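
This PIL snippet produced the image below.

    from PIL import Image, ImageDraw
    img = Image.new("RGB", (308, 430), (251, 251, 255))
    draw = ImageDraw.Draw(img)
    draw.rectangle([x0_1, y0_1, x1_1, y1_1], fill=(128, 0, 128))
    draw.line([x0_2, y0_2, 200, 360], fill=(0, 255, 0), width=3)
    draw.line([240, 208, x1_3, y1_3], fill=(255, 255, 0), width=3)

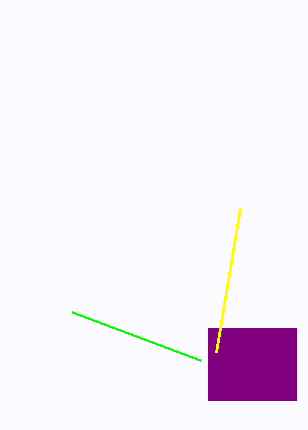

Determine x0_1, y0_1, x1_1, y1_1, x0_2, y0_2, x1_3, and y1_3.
x0_1 = 208, y0_1 = 328, x1_1 = 296, y1_1 = 400, x0_2 = 72, y0_2 = 312, x1_3 = 216, y1_3 = 352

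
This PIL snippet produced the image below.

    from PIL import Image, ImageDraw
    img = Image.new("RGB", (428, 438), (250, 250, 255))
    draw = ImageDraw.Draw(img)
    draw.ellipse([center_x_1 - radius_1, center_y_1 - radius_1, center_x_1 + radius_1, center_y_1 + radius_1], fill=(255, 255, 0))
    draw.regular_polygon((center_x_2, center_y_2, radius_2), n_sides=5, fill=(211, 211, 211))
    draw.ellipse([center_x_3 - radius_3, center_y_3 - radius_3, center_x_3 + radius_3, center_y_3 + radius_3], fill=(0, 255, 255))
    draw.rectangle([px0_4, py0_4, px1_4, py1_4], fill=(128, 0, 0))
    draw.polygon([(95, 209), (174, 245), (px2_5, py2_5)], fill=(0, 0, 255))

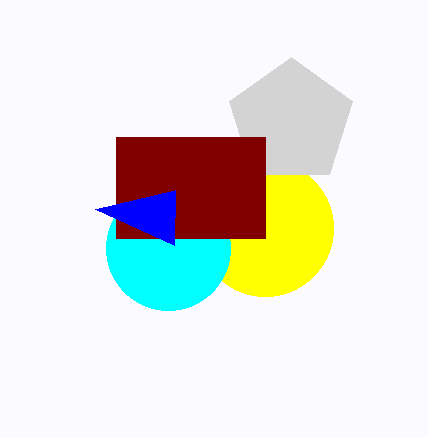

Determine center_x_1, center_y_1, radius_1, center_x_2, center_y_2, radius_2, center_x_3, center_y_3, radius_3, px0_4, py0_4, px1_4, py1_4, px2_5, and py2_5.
center_x_1 = 265
center_y_1 = 228
radius_1 = 68
center_x_2 = 291
center_y_2 = 122
radius_2 = 65
center_x_3 = 168
center_y_3 = 248
radius_3 = 62
px0_4 = 116
py0_4 = 137
px1_4 = 265
py1_4 = 238
px2_5 = 175
py2_5 = 190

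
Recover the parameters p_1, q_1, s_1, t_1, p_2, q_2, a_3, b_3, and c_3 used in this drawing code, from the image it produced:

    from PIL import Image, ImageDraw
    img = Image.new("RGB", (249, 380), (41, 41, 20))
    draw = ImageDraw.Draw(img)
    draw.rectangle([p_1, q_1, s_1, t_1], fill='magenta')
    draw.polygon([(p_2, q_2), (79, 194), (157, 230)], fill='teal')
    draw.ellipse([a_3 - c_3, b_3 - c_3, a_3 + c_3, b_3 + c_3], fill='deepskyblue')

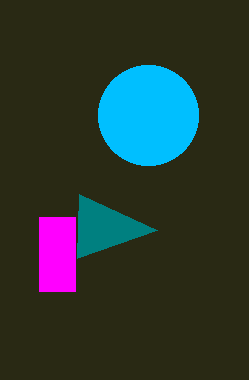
p_1 = 39, q_1 = 217, s_1 = 75, t_1 = 291, p_2 = 77, q_2 = 258, a_3 = 148, b_3 = 115, c_3 = 50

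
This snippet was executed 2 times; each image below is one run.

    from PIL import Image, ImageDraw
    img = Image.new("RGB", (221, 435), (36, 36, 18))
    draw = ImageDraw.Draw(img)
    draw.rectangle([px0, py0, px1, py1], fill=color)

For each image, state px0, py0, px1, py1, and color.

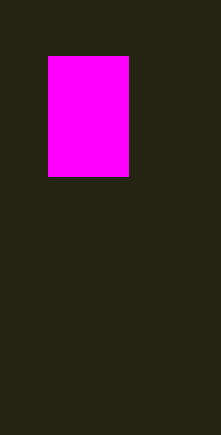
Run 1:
px0 = 48
py0 = 56
px1 = 128
py1 = 176
color = 'magenta'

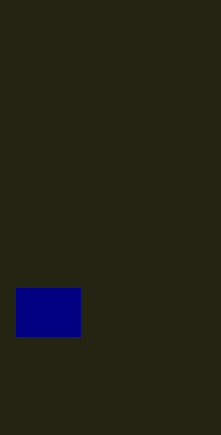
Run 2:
px0 = 16, py0 = 288, px1 = 80, py1 = 336, color = 'navy'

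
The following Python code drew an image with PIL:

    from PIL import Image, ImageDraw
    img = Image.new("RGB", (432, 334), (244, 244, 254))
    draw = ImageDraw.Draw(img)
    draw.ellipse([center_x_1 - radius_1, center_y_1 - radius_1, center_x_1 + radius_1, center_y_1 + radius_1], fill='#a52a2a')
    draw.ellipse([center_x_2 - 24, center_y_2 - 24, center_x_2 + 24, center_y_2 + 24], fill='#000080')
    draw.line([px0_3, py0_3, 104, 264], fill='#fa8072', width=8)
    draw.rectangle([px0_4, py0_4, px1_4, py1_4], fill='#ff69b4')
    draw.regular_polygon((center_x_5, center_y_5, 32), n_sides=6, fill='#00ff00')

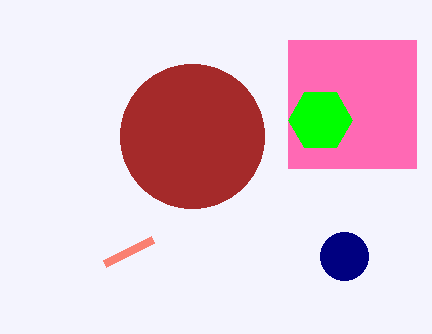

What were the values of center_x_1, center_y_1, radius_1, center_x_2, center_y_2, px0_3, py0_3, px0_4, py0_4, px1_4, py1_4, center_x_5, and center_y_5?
center_x_1 = 192
center_y_1 = 136
radius_1 = 72
center_x_2 = 344
center_y_2 = 256
px0_3 = 152
py0_3 = 240
px0_4 = 288
py0_4 = 40
px1_4 = 416
py1_4 = 168
center_x_5 = 320
center_y_5 = 120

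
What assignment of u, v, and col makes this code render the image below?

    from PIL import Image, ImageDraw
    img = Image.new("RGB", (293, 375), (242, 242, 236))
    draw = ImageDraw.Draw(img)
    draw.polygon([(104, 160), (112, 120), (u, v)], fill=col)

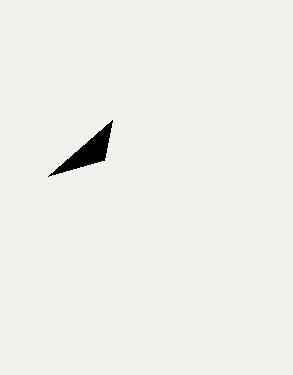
u = 48, v = 176, col = 'black'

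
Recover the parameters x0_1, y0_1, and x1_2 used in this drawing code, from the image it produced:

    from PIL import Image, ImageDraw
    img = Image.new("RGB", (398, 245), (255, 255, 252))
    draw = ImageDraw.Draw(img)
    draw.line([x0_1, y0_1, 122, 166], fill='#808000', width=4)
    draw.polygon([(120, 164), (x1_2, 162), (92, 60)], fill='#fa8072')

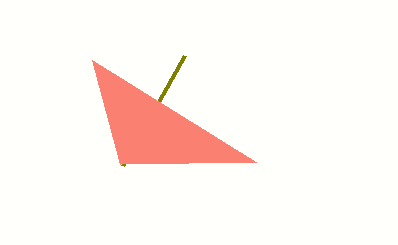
x0_1 = 184
y0_1 = 56
x1_2 = 256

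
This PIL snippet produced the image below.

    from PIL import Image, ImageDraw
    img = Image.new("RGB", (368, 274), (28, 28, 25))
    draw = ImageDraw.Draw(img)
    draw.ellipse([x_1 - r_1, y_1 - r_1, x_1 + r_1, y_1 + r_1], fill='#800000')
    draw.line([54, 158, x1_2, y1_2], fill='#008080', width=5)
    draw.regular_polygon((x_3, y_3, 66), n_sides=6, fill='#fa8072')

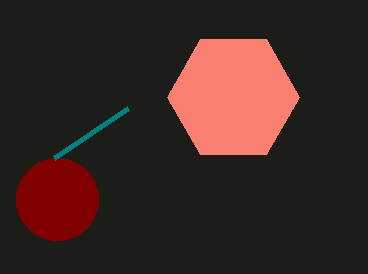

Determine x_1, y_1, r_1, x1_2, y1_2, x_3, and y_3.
x_1 = 57
y_1 = 199
r_1 = 41
x1_2 = 128
y1_2 = 108
x_3 = 233
y_3 = 97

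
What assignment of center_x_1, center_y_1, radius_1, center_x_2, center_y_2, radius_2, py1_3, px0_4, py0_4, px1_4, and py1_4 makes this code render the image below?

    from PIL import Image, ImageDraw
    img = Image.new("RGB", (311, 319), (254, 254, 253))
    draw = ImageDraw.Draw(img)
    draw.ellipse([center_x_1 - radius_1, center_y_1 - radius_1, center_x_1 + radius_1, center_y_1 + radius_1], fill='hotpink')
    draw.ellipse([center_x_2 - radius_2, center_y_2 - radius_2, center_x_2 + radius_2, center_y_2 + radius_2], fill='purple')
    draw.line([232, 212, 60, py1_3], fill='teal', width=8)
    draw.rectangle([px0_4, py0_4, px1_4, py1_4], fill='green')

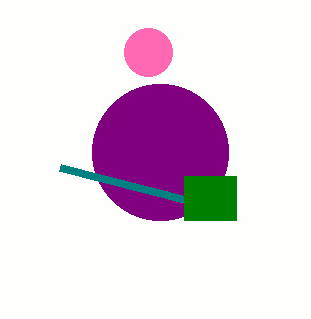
center_x_1 = 148
center_y_1 = 52
radius_1 = 24
center_x_2 = 160
center_y_2 = 152
radius_2 = 68
py1_3 = 168
px0_4 = 184
py0_4 = 176
px1_4 = 236
py1_4 = 220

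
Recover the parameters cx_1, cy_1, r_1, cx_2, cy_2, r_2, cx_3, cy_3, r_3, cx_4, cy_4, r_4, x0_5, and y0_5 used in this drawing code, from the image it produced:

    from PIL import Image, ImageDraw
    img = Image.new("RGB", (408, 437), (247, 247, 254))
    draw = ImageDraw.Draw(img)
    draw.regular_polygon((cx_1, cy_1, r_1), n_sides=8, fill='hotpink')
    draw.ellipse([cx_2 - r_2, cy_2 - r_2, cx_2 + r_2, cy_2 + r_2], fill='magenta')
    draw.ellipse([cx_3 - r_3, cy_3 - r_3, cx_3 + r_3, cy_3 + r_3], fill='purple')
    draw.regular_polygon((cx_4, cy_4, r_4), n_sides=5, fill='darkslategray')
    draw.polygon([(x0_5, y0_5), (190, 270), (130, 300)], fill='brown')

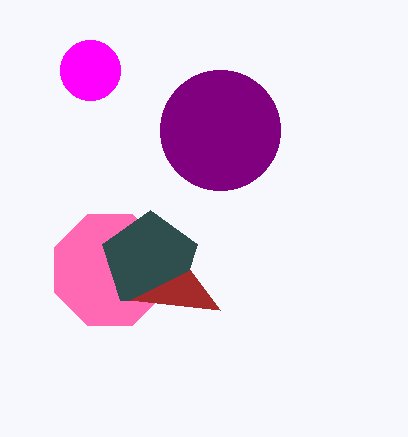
cx_1 = 110
cy_1 = 270
r_1 = 60
cx_2 = 90
cy_2 = 70
r_2 = 30
cx_3 = 220
cy_3 = 130
r_3 = 60
cx_4 = 150
cy_4 = 260
r_4 = 50
x0_5 = 220
y0_5 = 310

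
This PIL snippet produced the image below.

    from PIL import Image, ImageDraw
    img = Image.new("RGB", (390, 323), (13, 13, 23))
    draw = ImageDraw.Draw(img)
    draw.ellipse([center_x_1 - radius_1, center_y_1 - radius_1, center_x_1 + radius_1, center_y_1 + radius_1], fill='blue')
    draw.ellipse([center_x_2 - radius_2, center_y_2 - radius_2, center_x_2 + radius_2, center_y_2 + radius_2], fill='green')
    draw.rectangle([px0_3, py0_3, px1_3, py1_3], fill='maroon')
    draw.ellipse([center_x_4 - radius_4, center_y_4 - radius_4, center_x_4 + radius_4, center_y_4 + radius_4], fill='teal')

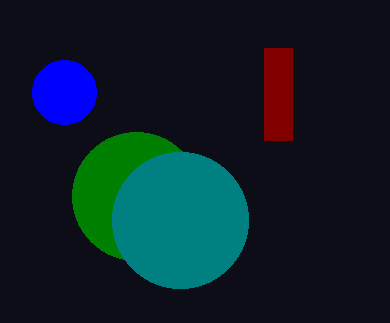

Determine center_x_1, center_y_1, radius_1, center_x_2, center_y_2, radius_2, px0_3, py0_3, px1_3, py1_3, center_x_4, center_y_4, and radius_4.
center_x_1 = 64; center_y_1 = 92; radius_1 = 32; center_x_2 = 136; center_y_2 = 196; radius_2 = 64; px0_3 = 264; py0_3 = 48; px1_3 = 292; py1_3 = 140; center_x_4 = 180; center_y_4 = 220; radius_4 = 68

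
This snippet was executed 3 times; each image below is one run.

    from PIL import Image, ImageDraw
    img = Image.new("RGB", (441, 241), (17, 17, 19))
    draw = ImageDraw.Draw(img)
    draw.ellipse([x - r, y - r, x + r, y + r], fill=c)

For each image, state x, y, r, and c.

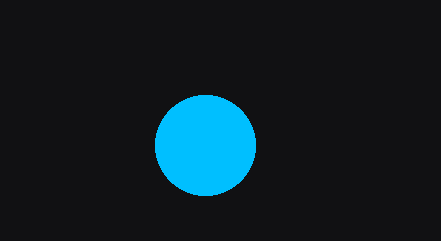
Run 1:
x = 205; y = 145; r = 50; c = 'deepskyblue'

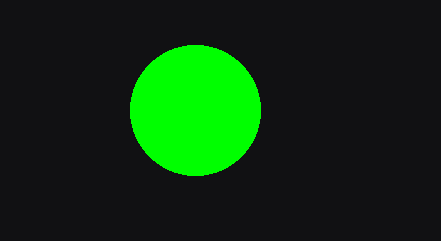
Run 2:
x = 195, y = 110, r = 65, c = 'lime'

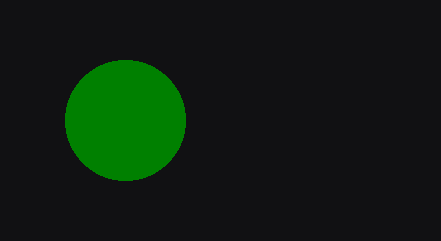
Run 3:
x = 125
y = 120
r = 60
c = 'green'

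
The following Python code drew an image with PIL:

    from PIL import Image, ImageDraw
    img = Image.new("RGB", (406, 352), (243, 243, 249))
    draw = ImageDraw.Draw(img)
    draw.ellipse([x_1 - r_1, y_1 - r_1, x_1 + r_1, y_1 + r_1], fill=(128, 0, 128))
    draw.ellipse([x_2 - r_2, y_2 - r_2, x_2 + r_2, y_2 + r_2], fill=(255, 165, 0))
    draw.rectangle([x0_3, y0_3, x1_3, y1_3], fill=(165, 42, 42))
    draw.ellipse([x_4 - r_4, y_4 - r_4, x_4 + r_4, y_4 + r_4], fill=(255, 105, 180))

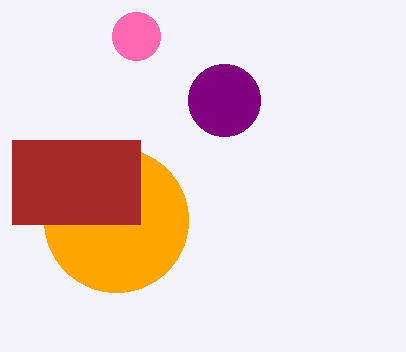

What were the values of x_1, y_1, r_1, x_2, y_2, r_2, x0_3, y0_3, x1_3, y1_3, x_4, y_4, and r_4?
x_1 = 224, y_1 = 100, r_1 = 36, x_2 = 116, y_2 = 220, r_2 = 72, x0_3 = 12, y0_3 = 140, x1_3 = 140, y1_3 = 224, x_4 = 136, y_4 = 36, r_4 = 24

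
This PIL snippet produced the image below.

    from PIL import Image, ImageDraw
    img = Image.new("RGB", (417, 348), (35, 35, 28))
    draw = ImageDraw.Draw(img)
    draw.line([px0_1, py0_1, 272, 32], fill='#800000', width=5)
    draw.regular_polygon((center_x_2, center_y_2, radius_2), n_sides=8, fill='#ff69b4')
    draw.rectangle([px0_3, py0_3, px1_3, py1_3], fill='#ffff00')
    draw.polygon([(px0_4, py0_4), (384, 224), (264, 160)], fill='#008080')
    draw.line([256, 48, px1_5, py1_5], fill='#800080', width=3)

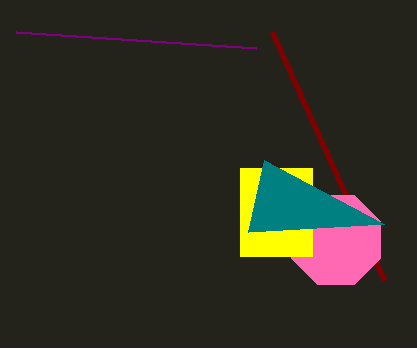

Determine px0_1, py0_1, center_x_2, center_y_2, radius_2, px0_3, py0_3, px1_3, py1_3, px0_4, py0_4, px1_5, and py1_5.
px0_1 = 384, py0_1 = 280, center_x_2 = 336, center_y_2 = 240, radius_2 = 48, px0_3 = 240, py0_3 = 168, px1_3 = 312, py1_3 = 256, px0_4 = 248, py0_4 = 232, px1_5 = 16, py1_5 = 32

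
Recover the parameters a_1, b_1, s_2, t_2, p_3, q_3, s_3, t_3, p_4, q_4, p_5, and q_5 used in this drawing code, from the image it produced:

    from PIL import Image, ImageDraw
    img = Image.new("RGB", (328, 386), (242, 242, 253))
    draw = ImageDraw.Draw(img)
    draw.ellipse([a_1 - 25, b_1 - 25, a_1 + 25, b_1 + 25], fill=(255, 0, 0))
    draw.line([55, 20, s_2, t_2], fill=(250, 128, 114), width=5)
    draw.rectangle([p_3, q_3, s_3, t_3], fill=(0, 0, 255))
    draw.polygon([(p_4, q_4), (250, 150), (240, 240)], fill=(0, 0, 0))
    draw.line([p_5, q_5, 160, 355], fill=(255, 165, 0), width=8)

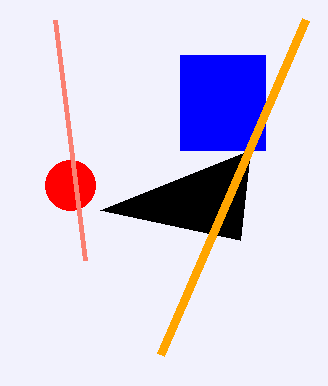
a_1 = 70; b_1 = 185; s_2 = 85; t_2 = 260; p_3 = 180; q_3 = 55; s_3 = 265; t_3 = 150; p_4 = 100; q_4 = 210; p_5 = 305; q_5 = 20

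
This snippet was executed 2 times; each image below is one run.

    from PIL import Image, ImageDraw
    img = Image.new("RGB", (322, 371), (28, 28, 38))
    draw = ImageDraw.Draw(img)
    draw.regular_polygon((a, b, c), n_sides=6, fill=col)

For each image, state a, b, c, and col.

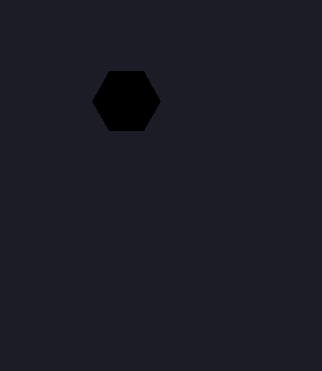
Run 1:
a = 126, b = 101, c = 34, col = 'black'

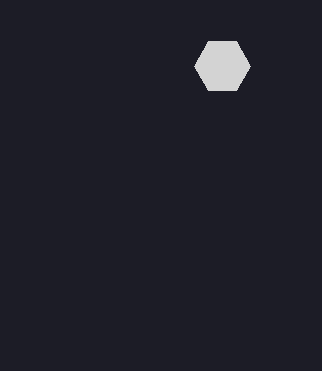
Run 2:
a = 222, b = 66, c = 28, col = 'lightgray'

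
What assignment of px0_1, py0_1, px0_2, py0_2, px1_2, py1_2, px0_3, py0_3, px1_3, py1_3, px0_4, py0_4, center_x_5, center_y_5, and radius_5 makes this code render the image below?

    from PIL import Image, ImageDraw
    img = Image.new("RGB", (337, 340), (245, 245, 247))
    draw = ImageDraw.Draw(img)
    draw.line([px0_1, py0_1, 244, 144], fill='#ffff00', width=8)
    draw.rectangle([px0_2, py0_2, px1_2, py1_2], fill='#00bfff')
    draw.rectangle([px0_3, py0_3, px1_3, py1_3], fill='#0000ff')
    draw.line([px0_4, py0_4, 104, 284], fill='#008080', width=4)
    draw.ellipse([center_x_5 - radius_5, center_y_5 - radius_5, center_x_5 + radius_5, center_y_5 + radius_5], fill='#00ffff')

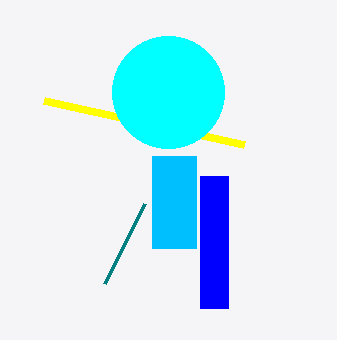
px0_1 = 44, py0_1 = 100, px0_2 = 152, py0_2 = 156, px1_2 = 196, py1_2 = 248, px0_3 = 200, py0_3 = 176, px1_3 = 228, py1_3 = 308, px0_4 = 144, py0_4 = 204, center_x_5 = 168, center_y_5 = 92, radius_5 = 56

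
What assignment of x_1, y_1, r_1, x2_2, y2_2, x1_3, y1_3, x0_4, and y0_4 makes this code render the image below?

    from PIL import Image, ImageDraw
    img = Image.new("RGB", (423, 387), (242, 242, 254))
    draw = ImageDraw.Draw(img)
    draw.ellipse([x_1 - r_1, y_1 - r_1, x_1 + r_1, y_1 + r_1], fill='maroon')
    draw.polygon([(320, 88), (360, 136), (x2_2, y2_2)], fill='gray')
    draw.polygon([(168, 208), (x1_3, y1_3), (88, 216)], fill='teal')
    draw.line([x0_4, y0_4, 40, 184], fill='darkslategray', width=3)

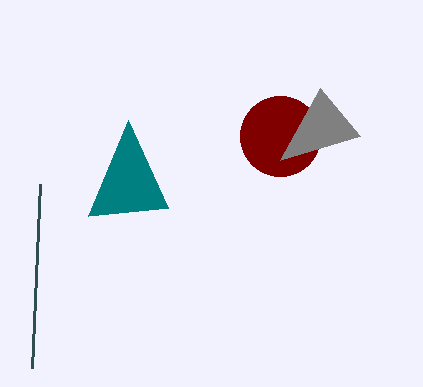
x_1 = 280; y_1 = 136; r_1 = 40; x2_2 = 280; y2_2 = 160; x1_3 = 128; y1_3 = 120; x0_4 = 32; y0_4 = 368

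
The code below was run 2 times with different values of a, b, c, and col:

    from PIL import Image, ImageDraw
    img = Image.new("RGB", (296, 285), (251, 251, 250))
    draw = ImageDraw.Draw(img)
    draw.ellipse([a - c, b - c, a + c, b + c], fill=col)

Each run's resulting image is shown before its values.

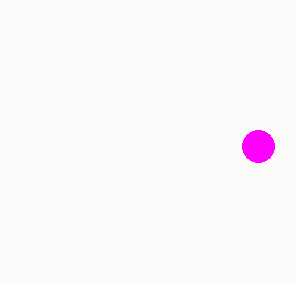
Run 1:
a = 258
b = 146
c = 16
col = 'magenta'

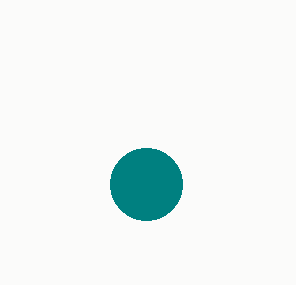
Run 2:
a = 146
b = 184
c = 36
col = 'teal'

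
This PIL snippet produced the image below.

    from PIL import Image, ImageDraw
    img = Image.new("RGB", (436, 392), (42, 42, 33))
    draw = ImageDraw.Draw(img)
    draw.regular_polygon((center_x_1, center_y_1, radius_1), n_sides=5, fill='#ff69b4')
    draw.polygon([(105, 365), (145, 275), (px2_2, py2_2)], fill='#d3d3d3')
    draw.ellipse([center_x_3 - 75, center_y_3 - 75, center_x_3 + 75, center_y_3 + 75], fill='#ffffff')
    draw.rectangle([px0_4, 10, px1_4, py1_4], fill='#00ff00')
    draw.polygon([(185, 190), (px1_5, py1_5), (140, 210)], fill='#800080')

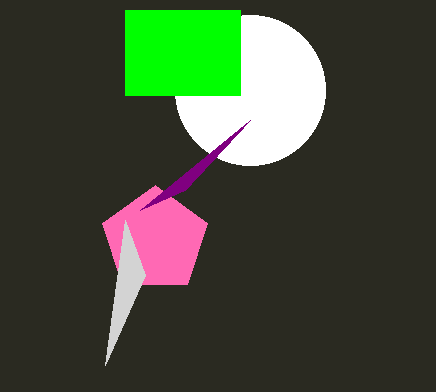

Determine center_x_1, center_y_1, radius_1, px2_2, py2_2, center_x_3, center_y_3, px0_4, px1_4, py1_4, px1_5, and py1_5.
center_x_1 = 155, center_y_1 = 240, radius_1 = 55, px2_2 = 125, py2_2 = 220, center_x_3 = 250, center_y_3 = 90, px0_4 = 125, px1_4 = 240, py1_4 = 95, px1_5 = 250, py1_5 = 120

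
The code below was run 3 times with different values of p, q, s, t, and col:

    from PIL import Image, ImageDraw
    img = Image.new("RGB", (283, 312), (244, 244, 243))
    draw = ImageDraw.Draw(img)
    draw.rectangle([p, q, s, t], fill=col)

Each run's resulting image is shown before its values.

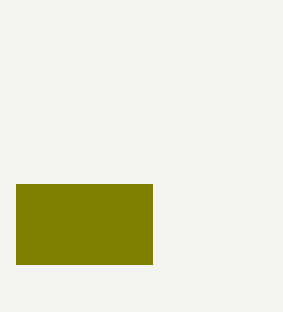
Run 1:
p = 16; q = 184; s = 152; t = 264; col = 'olive'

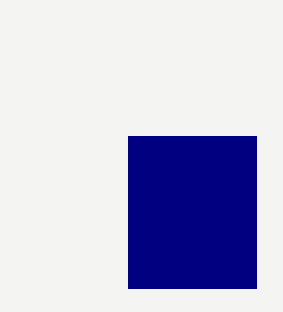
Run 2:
p = 128, q = 136, s = 256, t = 288, col = 'navy'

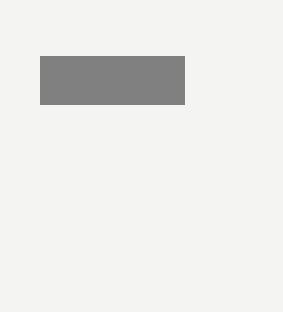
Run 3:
p = 40; q = 56; s = 184; t = 104; col = 'gray'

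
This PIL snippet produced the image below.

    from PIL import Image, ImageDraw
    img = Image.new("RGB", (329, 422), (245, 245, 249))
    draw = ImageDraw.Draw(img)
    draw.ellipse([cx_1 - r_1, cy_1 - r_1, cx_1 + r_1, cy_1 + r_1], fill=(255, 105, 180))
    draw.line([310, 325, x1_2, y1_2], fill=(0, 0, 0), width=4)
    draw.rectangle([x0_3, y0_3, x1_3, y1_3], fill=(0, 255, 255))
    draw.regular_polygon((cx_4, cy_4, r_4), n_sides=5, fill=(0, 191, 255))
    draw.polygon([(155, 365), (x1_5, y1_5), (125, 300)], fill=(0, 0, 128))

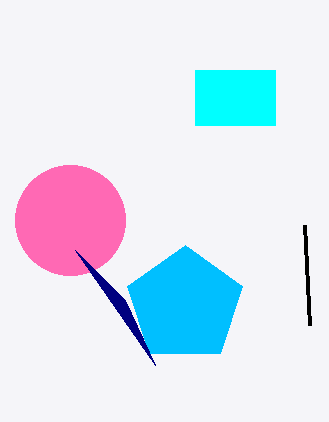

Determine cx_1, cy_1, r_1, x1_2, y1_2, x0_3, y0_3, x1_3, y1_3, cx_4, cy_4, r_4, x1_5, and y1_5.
cx_1 = 70, cy_1 = 220, r_1 = 55, x1_2 = 305, y1_2 = 225, x0_3 = 195, y0_3 = 70, x1_3 = 275, y1_3 = 125, cx_4 = 185, cy_4 = 305, r_4 = 60, x1_5 = 75, y1_5 = 250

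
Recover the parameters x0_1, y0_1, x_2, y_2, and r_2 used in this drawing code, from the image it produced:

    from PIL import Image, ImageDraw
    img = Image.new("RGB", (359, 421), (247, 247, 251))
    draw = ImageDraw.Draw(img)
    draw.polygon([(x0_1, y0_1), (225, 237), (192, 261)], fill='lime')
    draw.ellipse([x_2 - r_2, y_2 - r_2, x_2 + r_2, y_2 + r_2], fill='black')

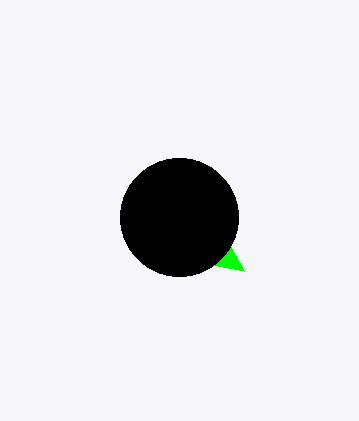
x0_1 = 244; y0_1 = 271; x_2 = 179; y_2 = 217; r_2 = 59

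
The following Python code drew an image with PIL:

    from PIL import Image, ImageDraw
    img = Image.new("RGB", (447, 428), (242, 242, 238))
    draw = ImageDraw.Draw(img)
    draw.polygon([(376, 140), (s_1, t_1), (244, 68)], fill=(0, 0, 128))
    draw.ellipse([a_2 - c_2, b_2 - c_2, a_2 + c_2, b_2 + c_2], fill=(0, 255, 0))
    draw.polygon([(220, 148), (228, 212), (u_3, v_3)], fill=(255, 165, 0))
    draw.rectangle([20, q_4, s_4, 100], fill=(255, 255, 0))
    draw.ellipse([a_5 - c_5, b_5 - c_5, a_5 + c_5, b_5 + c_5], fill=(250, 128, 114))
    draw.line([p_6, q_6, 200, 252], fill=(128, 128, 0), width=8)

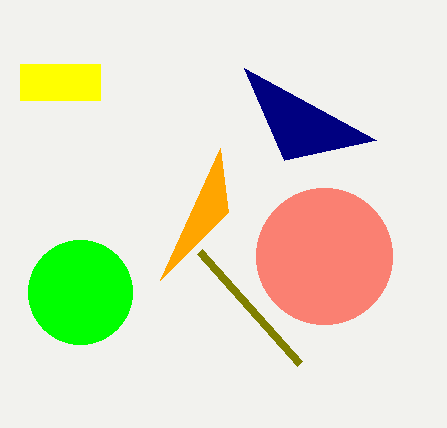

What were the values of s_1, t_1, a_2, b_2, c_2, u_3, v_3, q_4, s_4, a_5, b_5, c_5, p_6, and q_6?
s_1 = 284; t_1 = 160; a_2 = 80; b_2 = 292; c_2 = 52; u_3 = 160; v_3 = 280; q_4 = 64; s_4 = 100; a_5 = 324; b_5 = 256; c_5 = 68; p_6 = 300; q_6 = 364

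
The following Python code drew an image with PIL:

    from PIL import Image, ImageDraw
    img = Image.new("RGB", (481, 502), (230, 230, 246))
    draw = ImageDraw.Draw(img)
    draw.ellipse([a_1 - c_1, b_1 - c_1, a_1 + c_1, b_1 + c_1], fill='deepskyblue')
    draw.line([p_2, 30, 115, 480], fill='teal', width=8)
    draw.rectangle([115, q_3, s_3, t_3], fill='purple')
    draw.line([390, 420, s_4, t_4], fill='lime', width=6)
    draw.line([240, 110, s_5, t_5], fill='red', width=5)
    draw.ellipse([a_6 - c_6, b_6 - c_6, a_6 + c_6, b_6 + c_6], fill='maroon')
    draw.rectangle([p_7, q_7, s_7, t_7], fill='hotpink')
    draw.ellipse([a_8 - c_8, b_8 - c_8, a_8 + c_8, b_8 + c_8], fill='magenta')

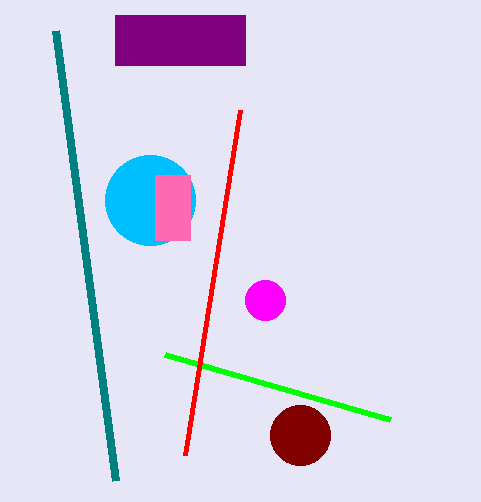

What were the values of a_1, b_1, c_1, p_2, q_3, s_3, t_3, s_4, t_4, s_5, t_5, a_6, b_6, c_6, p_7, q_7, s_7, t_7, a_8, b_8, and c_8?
a_1 = 150, b_1 = 200, c_1 = 45, p_2 = 55, q_3 = 15, s_3 = 245, t_3 = 65, s_4 = 165, t_4 = 355, s_5 = 185, t_5 = 455, a_6 = 300, b_6 = 435, c_6 = 30, p_7 = 155, q_7 = 175, s_7 = 190, t_7 = 240, a_8 = 265, b_8 = 300, c_8 = 20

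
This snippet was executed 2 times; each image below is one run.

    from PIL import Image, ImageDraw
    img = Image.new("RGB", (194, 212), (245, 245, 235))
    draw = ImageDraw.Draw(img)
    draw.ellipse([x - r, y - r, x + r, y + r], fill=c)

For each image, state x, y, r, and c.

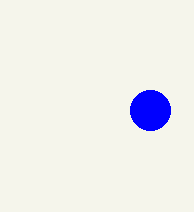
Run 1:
x = 150, y = 110, r = 20, c = 'blue'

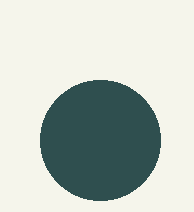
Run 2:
x = 100
y = 140
r = 60
c = 'darkslategray'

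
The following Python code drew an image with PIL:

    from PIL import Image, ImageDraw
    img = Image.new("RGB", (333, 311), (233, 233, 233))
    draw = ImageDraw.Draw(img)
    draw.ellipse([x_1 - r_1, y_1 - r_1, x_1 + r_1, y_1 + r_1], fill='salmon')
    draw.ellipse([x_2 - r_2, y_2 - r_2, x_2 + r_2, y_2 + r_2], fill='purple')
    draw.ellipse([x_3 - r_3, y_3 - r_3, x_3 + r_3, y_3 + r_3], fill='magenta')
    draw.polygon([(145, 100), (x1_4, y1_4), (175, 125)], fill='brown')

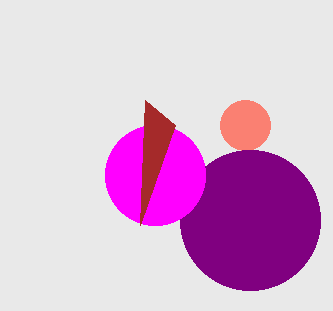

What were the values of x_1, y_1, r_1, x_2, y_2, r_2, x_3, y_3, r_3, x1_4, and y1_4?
x_1 = 245, y_1 = 125, r_1 = 25, x_2 = 250, y_2 = 220, r_2 = 70, x_3 = 155, y_3 = 175, r_3 = 50, x1_4 = 140, y1_4 = 225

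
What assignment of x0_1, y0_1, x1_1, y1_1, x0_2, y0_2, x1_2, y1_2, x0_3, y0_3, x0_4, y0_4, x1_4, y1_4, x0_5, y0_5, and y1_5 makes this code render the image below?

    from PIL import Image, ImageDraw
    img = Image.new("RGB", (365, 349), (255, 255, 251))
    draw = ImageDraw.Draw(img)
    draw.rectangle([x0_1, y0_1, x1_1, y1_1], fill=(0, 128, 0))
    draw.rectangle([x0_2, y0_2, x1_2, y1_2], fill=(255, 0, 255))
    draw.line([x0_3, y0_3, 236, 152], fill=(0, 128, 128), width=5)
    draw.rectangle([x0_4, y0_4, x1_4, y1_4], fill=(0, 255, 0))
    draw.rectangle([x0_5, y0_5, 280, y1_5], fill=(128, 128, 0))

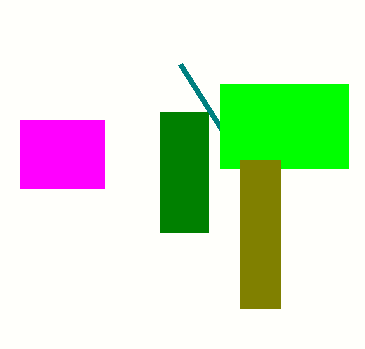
x0_1 = 160, y0_1 = 112, x1_1 = 208, y1_1 = 232, x0_2 = 20, y0_2 = 120, x1_2 = 104, y1_2 = 188, x0_3 = 180, y0_3 = 64, x0_4 = 220, y0_4 = 84, x1_4 = 348, y1_4 = 168, x0_5 = 240, y0_5 = 160, y1_5 = 308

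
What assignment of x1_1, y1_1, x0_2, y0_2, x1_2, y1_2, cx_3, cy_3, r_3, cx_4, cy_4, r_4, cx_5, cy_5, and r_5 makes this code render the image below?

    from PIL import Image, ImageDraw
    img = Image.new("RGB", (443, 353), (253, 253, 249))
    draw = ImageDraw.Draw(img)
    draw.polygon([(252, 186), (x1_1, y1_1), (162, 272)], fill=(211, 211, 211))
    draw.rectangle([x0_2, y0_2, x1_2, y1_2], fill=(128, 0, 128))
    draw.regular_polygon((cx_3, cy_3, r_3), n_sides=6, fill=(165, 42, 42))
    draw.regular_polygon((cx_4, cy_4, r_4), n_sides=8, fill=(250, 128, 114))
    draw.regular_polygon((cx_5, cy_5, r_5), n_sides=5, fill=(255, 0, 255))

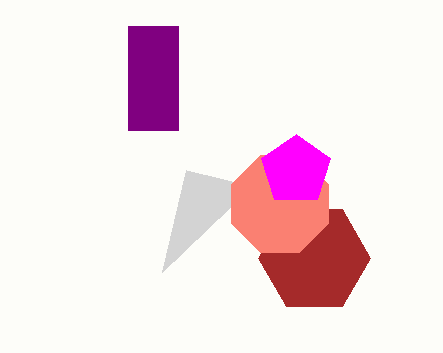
x1_1 = 186, y1_1 = 170, x0_2 = 128, y0_2 = 26, x1_2 = 178, y1_2 = 130, cx_3 = 314, cy_3 = 258, r_3 = 56, cx_4 = 280, cy_4 = 204, r_4 = 52, cx_5 = 296, cy_5 = 170, r_5 = 36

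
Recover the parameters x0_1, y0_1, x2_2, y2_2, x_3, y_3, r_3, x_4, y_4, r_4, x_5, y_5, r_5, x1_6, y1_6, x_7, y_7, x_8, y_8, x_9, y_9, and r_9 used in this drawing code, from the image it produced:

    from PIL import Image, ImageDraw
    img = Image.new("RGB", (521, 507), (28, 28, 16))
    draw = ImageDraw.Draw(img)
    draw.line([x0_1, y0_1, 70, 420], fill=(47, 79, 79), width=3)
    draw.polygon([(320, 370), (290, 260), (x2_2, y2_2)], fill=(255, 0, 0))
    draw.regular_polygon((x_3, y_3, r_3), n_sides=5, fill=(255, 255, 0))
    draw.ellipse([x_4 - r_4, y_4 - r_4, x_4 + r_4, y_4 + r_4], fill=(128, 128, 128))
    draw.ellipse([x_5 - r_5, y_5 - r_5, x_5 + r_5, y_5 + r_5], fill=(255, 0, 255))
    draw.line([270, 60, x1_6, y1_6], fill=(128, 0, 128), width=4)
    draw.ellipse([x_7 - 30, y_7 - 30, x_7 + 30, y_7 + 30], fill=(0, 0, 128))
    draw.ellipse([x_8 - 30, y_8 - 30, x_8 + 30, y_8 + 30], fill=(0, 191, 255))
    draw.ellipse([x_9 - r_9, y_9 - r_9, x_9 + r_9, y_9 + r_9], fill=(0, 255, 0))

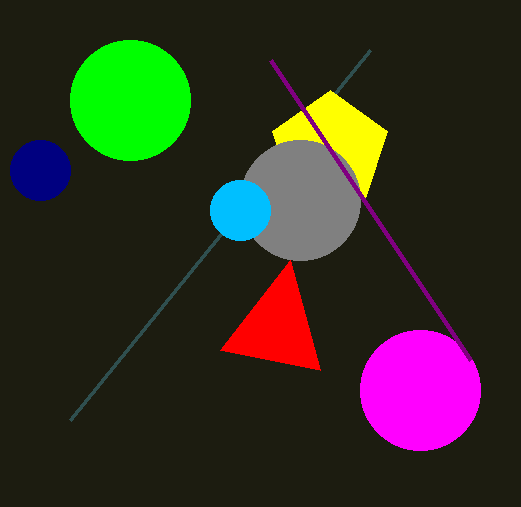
x0_1 = 370; y0_1 = 50; x2_2 = 220; y2_2 = 350; x_3 = 330; y_3 = 150; r_3 = 60; x_4 = 300; y_4 = 200; r_4 = 60; x_5 = 420; y_5 = 390; r_5 = 60; x1_6 = 470; y1_6 = 360; x_7 = 40; y_7 = 170; x_8 = 240; y_8 = 210; x_9 = 130; y_9 = 100; r_9 = 60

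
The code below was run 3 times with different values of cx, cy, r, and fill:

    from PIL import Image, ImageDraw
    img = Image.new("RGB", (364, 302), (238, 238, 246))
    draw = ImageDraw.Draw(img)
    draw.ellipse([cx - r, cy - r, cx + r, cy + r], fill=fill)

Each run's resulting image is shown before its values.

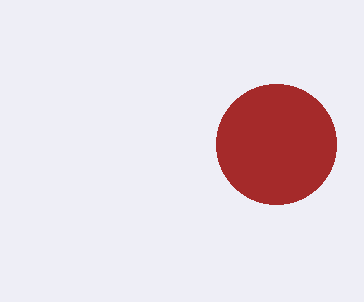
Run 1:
cx = 276; cy = 144; r = 60; fill = 'brown'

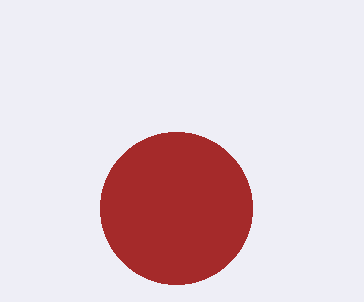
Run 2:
cx = 176; cy = 208; r = 76; fill = 'brown'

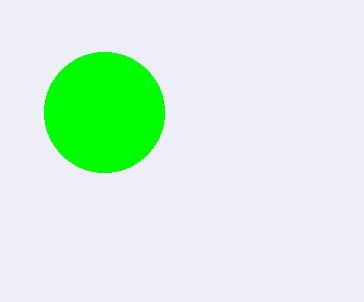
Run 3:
cx = 104; cy = 112; r = 60; fill = 'lime'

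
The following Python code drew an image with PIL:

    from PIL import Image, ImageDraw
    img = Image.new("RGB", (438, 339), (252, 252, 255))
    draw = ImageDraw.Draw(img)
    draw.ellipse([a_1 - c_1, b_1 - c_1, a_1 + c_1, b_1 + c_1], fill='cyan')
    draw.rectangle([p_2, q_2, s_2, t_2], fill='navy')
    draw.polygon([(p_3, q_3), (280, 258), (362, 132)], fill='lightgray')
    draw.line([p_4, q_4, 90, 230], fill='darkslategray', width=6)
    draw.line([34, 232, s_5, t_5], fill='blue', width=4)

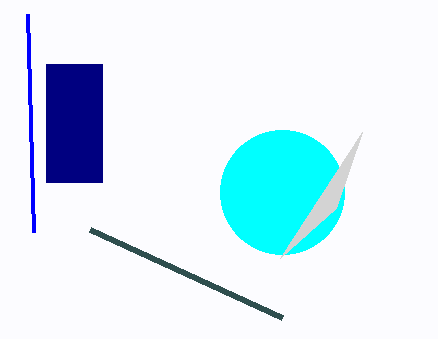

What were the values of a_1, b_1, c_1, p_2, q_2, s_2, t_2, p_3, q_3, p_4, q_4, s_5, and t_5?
a_1 = 282, b_1 = 192, c_1 = 62, p_2 = 46, q_2 = 64, s_2 = 102, t_2 = 182, p_3 = 336, q_3 = 208, p_4 = 282, q_4 = 318, s_5 = 28, t_5 = 14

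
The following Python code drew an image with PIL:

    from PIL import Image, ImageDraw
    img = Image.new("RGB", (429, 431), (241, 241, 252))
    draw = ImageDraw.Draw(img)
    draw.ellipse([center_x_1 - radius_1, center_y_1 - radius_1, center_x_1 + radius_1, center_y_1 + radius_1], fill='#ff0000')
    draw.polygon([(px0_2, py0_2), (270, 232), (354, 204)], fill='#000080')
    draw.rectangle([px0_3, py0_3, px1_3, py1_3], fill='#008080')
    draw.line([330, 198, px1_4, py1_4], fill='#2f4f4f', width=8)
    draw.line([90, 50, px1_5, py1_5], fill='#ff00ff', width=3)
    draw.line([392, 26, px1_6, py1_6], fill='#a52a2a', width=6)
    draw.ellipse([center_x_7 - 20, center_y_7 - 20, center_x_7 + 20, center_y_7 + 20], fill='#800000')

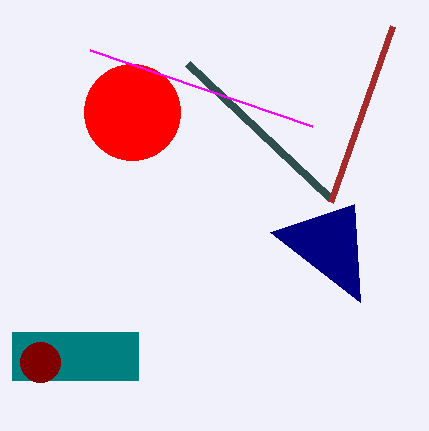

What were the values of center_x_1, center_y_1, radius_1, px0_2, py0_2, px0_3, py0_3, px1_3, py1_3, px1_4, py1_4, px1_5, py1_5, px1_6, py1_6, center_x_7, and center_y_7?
center_x_1 = 132; center_y_1 = 112; radius_1 = 48; px0_2 = 360; py0_2 = 302; px0_3 = 12; py0_3 = 332; px1_3 = 138; py1_3 = 380; px1_4 = 188; py1_4 = 64; px1_5 = 312; py1_5 = 126; px1_6 = 330; py1_6 = 202; center_x_7 = 40; center_y_7 = 362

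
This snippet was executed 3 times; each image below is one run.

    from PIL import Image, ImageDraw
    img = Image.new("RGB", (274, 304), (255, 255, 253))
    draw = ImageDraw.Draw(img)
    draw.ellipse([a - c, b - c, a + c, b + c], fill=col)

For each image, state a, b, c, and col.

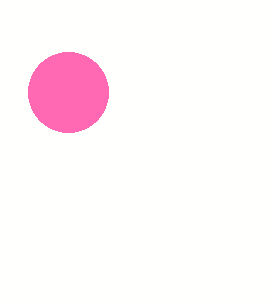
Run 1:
a = 68
b = 92
c = 40
col = 'hotpink'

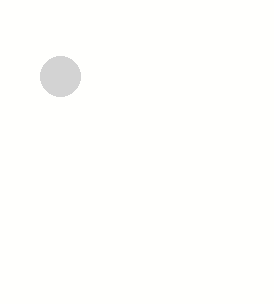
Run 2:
a = 60, b = 76, c = 20, col = 'lightgray'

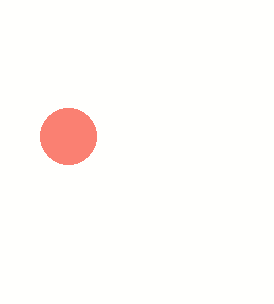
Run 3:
a = 68; b = 136; c = 28; col = 'salmon'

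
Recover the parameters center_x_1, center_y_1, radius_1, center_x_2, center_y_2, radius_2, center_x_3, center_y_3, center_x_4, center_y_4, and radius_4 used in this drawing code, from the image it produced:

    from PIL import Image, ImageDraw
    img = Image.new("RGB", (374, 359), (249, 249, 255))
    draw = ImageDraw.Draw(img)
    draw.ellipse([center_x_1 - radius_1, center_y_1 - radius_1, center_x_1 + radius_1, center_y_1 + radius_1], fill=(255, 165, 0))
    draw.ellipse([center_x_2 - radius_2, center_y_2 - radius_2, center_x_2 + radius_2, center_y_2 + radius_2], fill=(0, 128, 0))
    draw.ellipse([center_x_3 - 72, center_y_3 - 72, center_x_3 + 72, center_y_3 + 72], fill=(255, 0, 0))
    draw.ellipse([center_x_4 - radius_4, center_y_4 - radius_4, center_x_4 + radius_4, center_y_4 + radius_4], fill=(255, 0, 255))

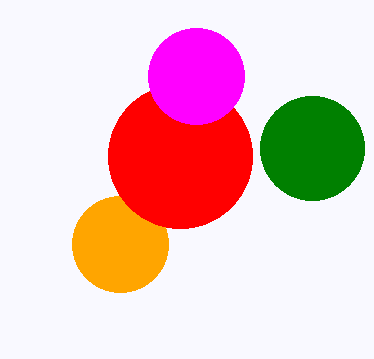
center_x_1 = 120; center_y_1 = 244; radius_1 = 48; center_x_2 = 312; center_y_2 = 148; radius_2 = 52; center_x_3 = 180; center_y_3 = 156; center_x_4 = 196; center_y_4 = 76; radius_4 = 48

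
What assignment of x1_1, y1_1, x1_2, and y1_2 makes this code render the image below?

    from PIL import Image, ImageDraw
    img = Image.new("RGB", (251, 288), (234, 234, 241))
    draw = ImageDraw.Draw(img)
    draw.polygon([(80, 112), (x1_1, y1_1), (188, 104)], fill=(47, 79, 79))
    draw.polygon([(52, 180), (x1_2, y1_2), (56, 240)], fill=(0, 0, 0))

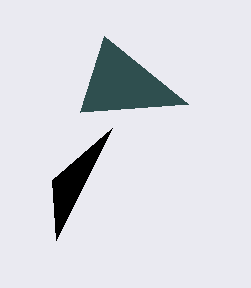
x1_1 = 104; y1_1 = 36; x1_2 = 112; y1_2 = 128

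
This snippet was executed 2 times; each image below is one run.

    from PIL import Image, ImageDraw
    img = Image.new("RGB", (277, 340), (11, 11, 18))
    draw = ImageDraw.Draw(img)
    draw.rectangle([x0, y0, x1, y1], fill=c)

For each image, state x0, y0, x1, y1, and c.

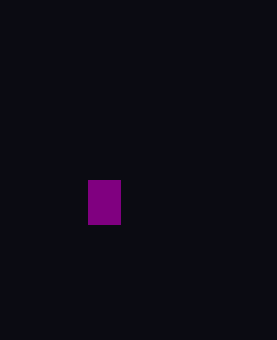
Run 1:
x0 = 88; y0 = 180; x1 = 120; y1 = 224; c = 'purple'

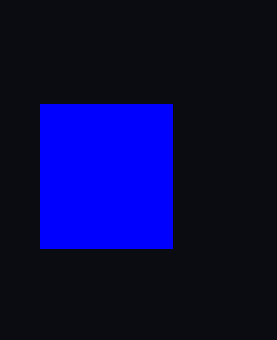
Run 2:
x0 = 40, y0 = 104, x1 = 172, y1 = 248, c = 'blue'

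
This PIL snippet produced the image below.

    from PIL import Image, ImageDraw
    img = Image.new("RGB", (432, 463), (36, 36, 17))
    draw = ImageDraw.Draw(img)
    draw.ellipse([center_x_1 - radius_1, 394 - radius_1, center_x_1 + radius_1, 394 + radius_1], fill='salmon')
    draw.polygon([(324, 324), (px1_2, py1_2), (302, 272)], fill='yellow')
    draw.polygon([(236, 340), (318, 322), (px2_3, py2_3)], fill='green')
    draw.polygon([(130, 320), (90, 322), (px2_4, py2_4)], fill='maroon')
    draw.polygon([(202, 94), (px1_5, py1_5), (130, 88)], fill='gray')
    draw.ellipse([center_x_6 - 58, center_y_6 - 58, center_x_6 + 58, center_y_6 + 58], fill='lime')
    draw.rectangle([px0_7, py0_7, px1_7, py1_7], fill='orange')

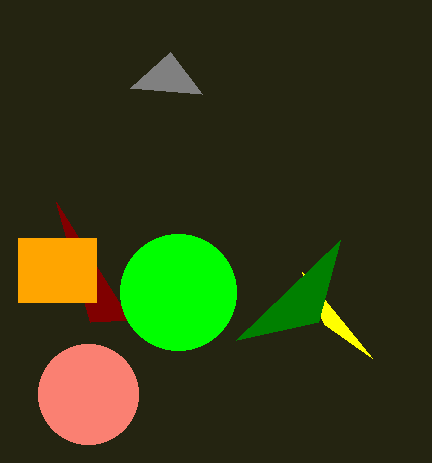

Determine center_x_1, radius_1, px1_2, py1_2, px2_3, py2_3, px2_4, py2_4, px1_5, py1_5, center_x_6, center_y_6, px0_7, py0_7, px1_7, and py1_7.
center_x_1 = 88; radius_1 = 50; px1_2 = 372; py1_2 = 358; px2_3 = 340; py2_3 = 240; px2_4 = 56; py2_4 = 202; px1_5 = 170; py1_5 = 52; center_x_6 = 178; center_y_6 = 292; px0_7 = 18; py0_7 = 238; px1_7 = 96; py1_7 = 302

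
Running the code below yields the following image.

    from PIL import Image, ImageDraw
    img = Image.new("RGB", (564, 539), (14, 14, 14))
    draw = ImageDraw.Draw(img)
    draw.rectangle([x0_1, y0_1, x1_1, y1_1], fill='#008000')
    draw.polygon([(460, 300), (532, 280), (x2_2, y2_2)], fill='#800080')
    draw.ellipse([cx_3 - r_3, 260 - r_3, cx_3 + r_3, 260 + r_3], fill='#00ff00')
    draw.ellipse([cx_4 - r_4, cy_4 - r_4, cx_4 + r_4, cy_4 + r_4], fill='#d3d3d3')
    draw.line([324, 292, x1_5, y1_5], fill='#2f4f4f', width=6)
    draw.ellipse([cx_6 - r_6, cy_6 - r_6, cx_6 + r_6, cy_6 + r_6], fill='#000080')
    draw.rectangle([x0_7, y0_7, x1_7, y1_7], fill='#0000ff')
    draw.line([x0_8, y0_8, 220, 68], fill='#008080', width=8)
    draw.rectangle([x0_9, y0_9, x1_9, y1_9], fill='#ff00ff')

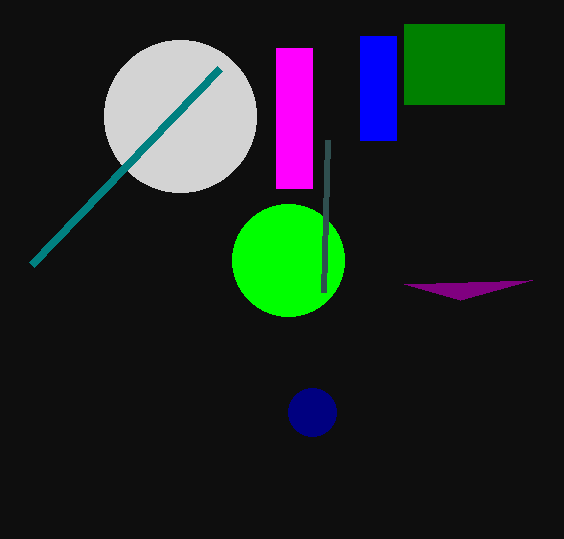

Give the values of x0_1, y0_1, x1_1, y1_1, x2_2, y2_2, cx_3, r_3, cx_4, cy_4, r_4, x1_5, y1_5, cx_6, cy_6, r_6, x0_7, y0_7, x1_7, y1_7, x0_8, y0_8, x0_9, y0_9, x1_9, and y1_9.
x0_1 = 404; y0_1 = 24; x1_1 = 504; y1_1 = 104; x2_2 = 404; y2_2 = 284; cx_3 = 288; r_3 = 56; cx_4 = 180; cy_4 = 116; r_4 = 76; x1_5 = 328; y1_5 = 140; cx_6 = 312; cy_6 = 412; r_6 = 24; x0_7 = 360; y0_7 = 36; x1_7 = 396; y1_7 = 140; x0_8 = 32; y0_8 = 264; x0_9 = 276; y0_9 = 48; x1_9 = 312; y1_9 = 188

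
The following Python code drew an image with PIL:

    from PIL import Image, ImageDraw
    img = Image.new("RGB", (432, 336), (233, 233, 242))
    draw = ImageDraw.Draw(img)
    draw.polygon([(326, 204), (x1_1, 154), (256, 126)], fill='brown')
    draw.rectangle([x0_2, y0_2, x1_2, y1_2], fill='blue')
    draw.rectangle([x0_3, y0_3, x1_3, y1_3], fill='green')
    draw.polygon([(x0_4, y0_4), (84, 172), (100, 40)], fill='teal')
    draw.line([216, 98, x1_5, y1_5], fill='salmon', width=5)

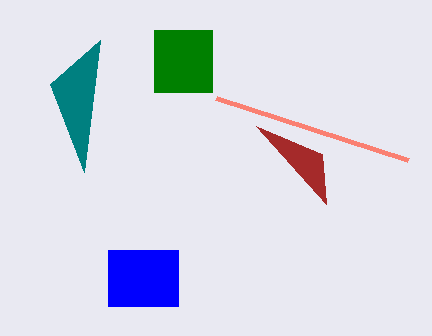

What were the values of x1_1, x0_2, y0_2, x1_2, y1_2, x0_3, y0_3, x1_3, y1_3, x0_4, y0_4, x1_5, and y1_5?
x1_1 = 322, x0_2 = 108, y0_2 = 250, x1_2 = 178, y1_2 = 306, x0_3 = 154, y0_3 = 30, x1_3 = 212, y1_3 = 92, x0_4 = 50, y0_4 = 84, x1_5 = 408, y1_5 = 160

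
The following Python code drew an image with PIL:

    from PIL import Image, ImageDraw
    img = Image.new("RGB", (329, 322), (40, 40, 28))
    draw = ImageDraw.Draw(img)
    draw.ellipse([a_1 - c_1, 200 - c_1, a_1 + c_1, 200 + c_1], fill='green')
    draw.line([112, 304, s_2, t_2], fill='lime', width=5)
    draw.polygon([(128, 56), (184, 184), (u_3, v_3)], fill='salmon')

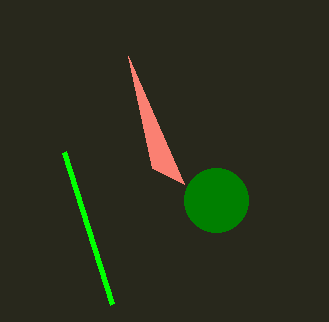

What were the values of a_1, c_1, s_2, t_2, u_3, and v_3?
a_1 = 216
c_1 = 32
s_2 = 64
t_2 = 152
u_3 = 152
v_3 = 168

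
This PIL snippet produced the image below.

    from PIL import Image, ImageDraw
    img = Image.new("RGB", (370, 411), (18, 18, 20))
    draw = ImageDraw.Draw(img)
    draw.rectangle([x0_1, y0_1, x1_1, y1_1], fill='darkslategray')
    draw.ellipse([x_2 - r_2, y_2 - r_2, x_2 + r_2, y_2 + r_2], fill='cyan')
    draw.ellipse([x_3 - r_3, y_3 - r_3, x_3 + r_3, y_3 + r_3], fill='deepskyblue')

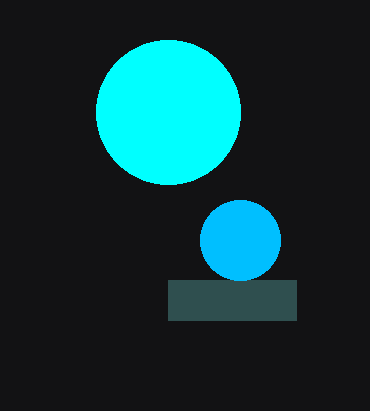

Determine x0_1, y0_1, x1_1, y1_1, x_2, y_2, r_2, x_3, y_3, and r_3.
x0_1 = 168
y0_1 = 280
x1_1 = 296
y1_1 = 320
x_2 = 168
y_2 = 112
r_2 = 72
x_3 = 240
y_3 = 240
r_3 = 40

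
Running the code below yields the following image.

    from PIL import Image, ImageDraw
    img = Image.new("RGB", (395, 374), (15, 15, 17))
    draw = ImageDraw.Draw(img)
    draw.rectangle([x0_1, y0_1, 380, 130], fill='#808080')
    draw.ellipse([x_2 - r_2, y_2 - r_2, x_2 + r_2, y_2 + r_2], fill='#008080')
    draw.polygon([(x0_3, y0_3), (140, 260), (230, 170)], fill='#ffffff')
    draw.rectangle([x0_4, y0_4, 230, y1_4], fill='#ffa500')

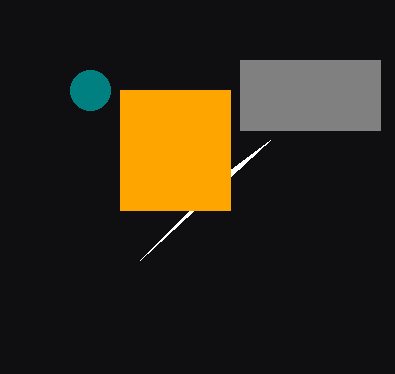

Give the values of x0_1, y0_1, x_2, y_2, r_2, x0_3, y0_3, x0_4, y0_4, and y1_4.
x0_1 = 240
y0_1 = 60
x_2 = 90
y_2 = 90
r_2 = 20
x0_3 = 270
y0_3 = 140
x0_4 = 120
y0_4 = 90
y1_4 = 210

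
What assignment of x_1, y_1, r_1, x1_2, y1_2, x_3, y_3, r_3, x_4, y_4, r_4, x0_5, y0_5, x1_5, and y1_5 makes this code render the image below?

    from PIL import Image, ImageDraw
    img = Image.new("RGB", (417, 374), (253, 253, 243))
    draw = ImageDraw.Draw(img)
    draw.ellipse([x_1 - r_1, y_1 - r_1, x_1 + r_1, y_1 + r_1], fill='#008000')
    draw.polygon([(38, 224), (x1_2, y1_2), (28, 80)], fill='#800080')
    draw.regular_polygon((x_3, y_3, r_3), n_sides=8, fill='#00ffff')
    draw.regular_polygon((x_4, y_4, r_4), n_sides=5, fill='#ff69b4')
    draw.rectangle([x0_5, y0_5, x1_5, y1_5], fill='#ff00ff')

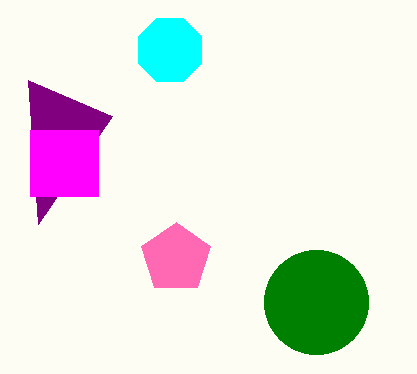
x_1 = 316
y_1 = 302
r_1 = 52
x1_2 = 112
y1_2 = 116
x_3 = 170
y_3 = 50
r_3 = 34
x_4 = 176
y_4 = 258
r_4 = 36
x0_5 = 30
y0_5 = 130
x1_5 = 98
y1_5 = 196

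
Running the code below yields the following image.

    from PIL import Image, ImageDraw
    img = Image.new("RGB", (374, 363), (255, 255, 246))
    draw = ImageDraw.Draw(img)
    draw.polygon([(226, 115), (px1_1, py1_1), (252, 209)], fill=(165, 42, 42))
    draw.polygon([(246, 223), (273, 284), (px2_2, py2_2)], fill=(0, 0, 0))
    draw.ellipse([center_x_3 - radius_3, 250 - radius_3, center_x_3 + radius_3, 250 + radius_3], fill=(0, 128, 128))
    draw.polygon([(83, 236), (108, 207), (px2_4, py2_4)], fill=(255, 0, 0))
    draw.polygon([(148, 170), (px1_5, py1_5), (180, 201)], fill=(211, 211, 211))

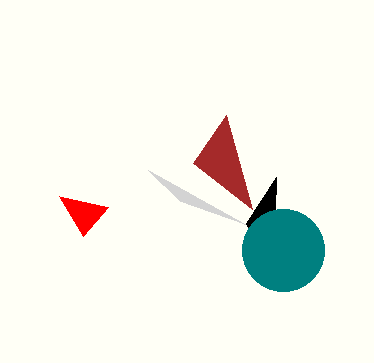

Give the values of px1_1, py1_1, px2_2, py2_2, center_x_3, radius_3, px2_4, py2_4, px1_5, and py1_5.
px1_1 = 193
py1_1 = 163
px2_2 = 276
py2_2 = 177
center_x_3 = 283
radius_3 = 41
px2_4 = 59
py2_4 = 196
px1_5 = 245
py1_5 = 224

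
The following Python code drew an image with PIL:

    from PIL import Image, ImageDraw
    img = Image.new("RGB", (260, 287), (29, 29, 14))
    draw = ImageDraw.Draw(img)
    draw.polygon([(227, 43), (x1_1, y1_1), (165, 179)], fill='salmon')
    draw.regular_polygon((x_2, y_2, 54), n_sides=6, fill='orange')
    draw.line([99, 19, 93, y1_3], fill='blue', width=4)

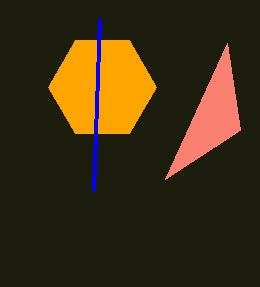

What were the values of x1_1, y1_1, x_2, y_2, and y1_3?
x1_1 = 240
y1_1 = 130
x_2 = 102
y_2 = 87
y1_3 = 190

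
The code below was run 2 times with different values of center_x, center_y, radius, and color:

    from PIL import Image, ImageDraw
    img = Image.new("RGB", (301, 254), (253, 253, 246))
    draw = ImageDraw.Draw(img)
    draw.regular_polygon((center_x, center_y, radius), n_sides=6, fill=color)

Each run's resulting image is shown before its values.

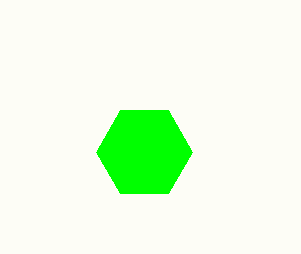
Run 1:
center_x = 144, center_y = 152, radius = 48, color = 'lime'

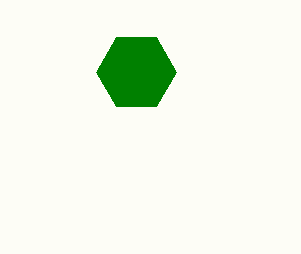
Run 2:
center_x = 136, center_y = 72, radius = 40, color = 'green'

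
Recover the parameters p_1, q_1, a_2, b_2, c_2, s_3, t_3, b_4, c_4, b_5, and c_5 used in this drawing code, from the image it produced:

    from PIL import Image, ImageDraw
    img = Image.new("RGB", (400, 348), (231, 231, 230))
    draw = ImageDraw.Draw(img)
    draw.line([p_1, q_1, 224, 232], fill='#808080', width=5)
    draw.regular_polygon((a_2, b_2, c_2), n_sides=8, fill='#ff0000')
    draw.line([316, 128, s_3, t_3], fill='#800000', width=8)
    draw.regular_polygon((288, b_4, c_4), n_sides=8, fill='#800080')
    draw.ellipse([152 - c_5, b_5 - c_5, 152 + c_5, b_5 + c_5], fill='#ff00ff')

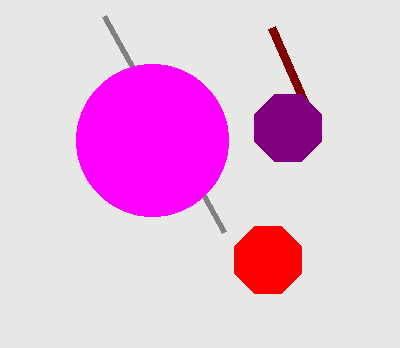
p_1 = 104, q_1 = 16, a_2 = 268, b_2 = 260, c_2 = 36, s_3 = 272, t_3 = 28, b_4 = 128, c_4 = 36, b_5 = 140, c_5 = 76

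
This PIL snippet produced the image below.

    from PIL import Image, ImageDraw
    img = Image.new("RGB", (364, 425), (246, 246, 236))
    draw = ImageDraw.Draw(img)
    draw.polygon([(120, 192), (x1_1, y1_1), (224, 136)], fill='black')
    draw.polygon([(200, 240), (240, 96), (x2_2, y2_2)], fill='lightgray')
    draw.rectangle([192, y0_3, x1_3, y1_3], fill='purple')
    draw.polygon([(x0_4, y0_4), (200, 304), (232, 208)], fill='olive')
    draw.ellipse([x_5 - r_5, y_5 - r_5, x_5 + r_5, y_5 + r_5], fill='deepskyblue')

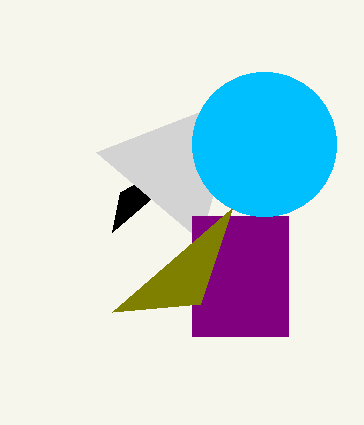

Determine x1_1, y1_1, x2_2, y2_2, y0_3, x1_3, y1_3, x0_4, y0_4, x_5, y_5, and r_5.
x1_1 = 112, y1_1 = 232, x2_2 = 96, y2_2 = 152, y0_3 = 216, x1_3 = 288, y1_3 = 336, x0_4 = 112, y0_4 = 312, x_5 = 264, y_5 = 144, r_5 = 72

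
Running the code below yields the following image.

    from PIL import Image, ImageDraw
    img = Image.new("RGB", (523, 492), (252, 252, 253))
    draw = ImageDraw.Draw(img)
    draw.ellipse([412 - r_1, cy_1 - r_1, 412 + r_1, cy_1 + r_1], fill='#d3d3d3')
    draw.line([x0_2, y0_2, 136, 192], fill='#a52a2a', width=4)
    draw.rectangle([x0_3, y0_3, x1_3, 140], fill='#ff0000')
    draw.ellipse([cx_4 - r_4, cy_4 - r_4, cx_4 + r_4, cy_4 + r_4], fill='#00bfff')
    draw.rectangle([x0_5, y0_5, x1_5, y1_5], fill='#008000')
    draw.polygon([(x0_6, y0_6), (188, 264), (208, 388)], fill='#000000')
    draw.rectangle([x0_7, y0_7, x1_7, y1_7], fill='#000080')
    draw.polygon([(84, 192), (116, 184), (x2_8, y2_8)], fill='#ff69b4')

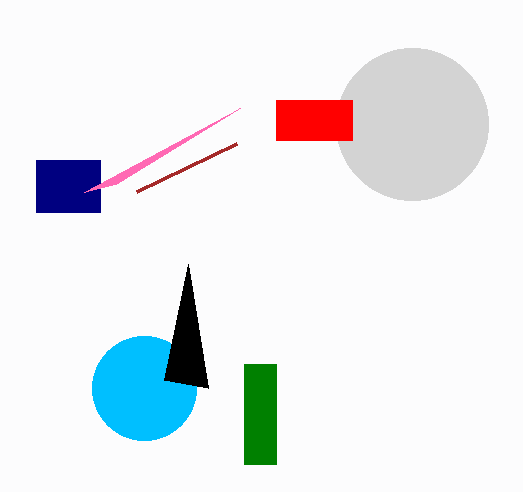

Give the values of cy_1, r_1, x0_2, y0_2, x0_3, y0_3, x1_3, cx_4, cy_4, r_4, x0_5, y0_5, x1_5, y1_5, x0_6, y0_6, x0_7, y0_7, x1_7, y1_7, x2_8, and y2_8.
cy_1 = 124
r_1 = 76
x0_2 = 236
y0_2 = 144
x0_3 = 276
y0_3 = 100
x1_3 = 352
cx_4 = 144
cy_4 = 388
r_4 = 52
x0_5 = 244
y0_5 = 364
x1_5 = 276
y1_5 = 464
x0_6 = 164
y0_6 = 380
x0_7 = 36
y0_7 = 160
x1_7 = 100
y1_7 = 212
x2_8 = 240
y2_8 = 108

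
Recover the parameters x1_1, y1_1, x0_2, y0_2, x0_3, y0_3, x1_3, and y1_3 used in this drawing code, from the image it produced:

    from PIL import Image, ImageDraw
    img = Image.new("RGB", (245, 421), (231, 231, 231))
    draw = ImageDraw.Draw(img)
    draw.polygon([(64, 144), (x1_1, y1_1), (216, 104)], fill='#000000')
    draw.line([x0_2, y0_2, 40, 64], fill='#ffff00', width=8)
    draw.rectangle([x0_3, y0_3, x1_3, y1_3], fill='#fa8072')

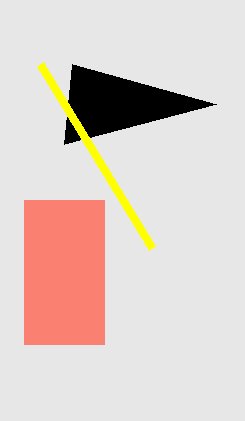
x1_1 = 72; y1_1 = 64; x0_2 = 152; y0_2 = 248; x0_3 = 24; y0_3 = 200; x1_3 = 104; y1_3 = 344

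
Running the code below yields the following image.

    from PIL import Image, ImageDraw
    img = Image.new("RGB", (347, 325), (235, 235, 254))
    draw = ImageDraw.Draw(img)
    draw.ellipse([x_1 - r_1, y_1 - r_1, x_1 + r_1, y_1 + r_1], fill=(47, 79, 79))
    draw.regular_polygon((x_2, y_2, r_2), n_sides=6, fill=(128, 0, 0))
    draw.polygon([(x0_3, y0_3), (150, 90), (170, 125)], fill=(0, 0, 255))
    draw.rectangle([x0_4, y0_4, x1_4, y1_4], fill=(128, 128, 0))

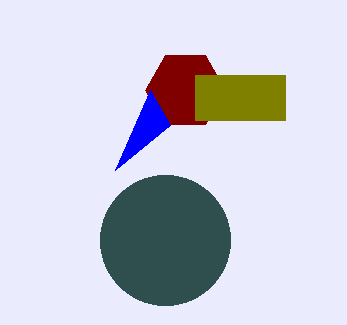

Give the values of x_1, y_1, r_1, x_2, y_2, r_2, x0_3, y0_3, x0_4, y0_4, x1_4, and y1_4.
x_1 = 165, y_1 = 240, r_1 = 65, x_2 = 185, y_2 = 90, r_2 = 40, x0_3 = 115, y0_3 = 170, x0_4 = 195, y0_4 = 75, x1_4 = 285, y1_4 = 120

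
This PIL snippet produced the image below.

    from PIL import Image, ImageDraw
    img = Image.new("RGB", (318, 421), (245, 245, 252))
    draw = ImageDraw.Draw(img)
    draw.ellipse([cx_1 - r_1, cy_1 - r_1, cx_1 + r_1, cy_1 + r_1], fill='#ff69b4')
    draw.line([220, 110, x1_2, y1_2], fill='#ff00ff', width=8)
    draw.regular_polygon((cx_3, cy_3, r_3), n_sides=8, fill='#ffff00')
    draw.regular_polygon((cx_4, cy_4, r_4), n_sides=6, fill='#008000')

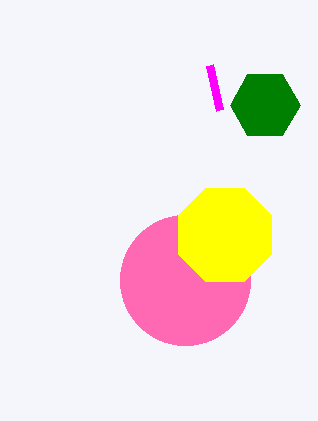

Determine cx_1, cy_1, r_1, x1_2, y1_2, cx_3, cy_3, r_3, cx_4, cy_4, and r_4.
cx_1 = 185; cy_1 = 280; r_1 = 65; x1_2 = 210; y1_2 = 65; cx_3 = 225; cy_3 = 235; r_3 = 50; cx_4 = 265; cy_4 = 105; r_4 = 35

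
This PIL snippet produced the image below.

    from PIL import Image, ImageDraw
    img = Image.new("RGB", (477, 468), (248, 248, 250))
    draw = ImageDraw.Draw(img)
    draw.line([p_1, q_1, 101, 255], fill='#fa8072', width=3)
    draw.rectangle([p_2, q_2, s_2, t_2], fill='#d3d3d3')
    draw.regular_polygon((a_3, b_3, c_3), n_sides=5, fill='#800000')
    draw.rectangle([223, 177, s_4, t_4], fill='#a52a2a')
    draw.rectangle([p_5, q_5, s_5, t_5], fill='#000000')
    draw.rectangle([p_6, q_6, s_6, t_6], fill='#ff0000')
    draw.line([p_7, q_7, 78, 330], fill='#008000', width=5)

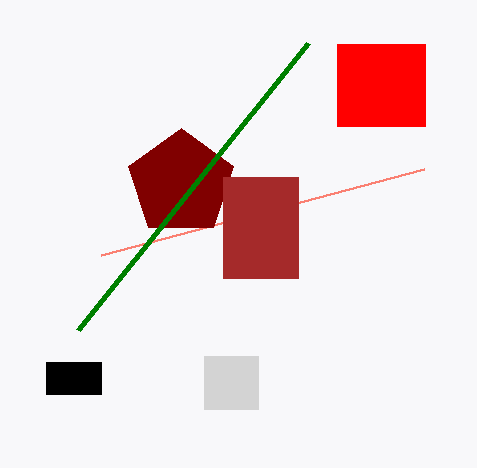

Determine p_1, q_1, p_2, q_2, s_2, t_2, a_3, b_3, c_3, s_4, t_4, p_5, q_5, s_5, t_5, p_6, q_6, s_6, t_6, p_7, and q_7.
p_1 = 424; q_1 = 169; p_2 = 204; q_2 = 356; s_2 = 258; t_2 = 409; a_3 = 181; b_3 = 183; c_3 = 55; s_4 = 298; t_4 = 278; p_5 = 46; q_5 = 362; s_5 = 101; t_5 = 394; p_6 = 337; q_6 = 44; s_6 = 425; t_6 = 126; p_7 = 308; q_7 = 43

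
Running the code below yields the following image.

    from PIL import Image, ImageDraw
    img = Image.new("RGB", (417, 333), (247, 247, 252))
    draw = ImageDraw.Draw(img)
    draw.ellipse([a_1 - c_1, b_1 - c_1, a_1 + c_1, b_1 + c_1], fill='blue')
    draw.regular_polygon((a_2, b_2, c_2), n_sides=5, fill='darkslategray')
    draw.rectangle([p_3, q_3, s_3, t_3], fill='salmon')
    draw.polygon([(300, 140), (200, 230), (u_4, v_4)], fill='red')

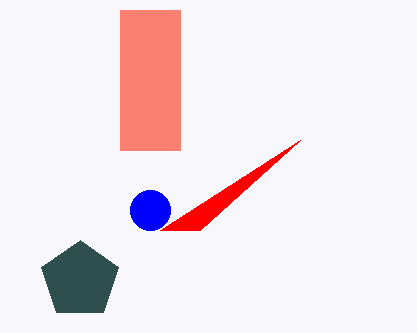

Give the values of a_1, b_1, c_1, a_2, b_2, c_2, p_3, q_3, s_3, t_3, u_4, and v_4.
a_1 = 150, b_1 = 210, c_1 = 20, a_2 = 80, b_2 = 280, c_2 = 40, p_3 = 120, q_3 = 10, s_3 = 180, t_3 = 150, u_4 = 160, v_4 = 230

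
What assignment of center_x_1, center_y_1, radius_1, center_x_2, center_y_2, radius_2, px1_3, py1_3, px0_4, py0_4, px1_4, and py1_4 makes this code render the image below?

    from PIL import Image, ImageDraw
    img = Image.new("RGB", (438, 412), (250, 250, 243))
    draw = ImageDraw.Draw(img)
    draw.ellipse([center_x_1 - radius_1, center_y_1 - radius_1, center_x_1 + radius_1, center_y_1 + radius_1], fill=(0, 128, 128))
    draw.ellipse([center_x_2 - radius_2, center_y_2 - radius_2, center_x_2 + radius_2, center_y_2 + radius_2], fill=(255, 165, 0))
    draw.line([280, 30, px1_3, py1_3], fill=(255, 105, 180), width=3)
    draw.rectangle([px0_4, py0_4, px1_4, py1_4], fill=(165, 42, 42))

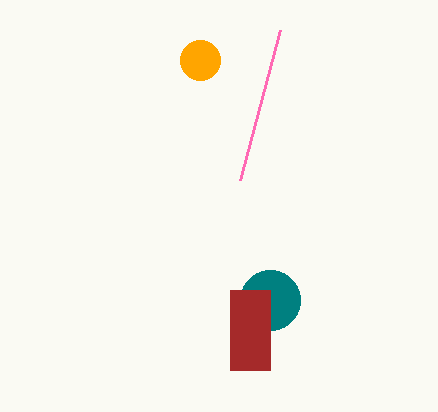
center_x_1 = 270, center_y_1 = 300, radius_1 = 30, center_x_2 = 200, center_y_2 = 60, radius_2 = 20, px1_3 = 240, py1_3 = 180, px0_4 = 230, py0_4 = 290, px1_4 = 270, py1_4 = 370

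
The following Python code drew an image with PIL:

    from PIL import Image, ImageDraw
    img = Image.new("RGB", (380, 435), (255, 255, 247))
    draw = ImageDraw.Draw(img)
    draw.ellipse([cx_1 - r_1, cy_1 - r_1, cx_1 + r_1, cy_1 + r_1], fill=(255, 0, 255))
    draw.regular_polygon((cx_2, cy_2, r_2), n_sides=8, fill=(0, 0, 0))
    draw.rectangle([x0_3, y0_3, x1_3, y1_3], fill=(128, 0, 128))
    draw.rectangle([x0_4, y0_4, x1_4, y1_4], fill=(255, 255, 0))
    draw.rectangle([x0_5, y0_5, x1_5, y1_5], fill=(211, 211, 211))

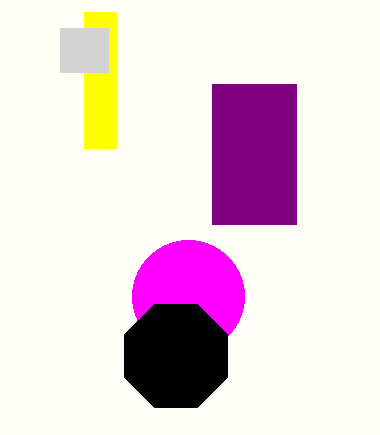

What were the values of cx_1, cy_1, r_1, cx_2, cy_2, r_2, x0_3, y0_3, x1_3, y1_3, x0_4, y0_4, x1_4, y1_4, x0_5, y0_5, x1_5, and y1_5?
cx_1 = 188, cy_1 = 296, r_1 = 56, cx_2 = 176, cy_2 = 356, r_2 = 56, x0_3 = 212, y0_3 = 84, x1_3 = 296, y1_3 = 224, x0_4 = 84, y0_4 = 12, x1_4 = 116, y1_4 = 148, x0_5 = 60, y0_5 = 28, x1_5 = 108, y1_5 = 72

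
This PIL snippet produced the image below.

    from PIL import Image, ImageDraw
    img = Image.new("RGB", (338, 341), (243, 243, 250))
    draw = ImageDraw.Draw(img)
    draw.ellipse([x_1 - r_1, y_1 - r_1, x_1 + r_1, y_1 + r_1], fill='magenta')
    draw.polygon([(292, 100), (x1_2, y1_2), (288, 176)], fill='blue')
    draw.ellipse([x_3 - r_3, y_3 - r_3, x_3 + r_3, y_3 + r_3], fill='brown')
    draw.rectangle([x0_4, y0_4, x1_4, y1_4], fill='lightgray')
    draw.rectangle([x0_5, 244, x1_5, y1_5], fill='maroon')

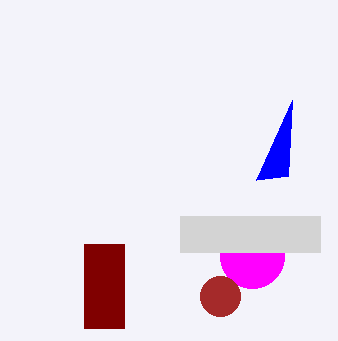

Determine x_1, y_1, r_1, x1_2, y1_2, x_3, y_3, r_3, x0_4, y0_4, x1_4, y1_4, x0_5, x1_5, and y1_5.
x_1 = 252; y_1 = 256; r_1 = 32; x1_2 = 256; y1_2 = 180; x_3 = 220; y_3 = 296; r_3 = 20; x0_4 = 180; y0_4 = 216; x1_4 = 320; y1_4 = 252; x0_5 = 84; x1_5 = 124; y1_5 = 328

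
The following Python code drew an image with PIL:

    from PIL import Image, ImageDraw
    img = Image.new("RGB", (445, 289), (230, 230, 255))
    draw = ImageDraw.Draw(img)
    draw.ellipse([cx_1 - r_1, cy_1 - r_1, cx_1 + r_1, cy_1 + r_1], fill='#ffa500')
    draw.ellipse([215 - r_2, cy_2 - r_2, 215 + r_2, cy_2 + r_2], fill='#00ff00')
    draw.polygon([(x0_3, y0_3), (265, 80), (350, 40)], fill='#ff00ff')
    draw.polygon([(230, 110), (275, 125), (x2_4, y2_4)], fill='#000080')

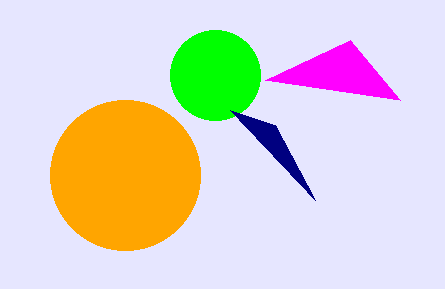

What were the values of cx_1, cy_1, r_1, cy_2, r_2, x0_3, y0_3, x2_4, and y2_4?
cx_1 = 125; cy_1 = 175; r_1 = 75; cy_2 = 75; r_2 = 45; x0_3 = 400; y0_3 = 100; x2_4 = 315; y2_4 = 200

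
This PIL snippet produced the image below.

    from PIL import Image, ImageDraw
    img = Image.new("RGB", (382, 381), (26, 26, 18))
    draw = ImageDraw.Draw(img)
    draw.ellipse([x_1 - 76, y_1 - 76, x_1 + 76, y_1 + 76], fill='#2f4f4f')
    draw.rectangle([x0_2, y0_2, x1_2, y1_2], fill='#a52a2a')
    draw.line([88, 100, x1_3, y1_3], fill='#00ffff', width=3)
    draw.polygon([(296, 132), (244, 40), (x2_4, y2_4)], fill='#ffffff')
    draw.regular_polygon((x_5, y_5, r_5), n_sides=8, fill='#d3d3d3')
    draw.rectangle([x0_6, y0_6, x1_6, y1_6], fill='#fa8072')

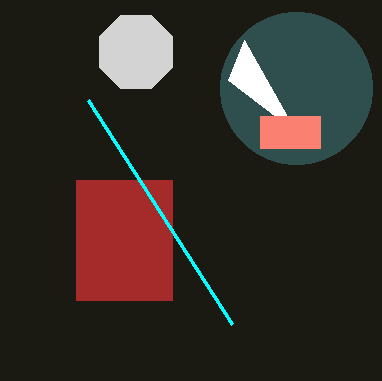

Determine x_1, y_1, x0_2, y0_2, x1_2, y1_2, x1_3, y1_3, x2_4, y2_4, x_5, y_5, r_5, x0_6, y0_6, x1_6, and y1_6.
x_1 = 296; y_1 = 88; x0_2 = 76; y0_2 = 180; x1_2 = 172; y1_2 = 300; x1_3 = 232; y1_3 = 324; x2_4 = 228; y2_4 = 80; x_5 = 136; y_5 = 52; r_5 = 40; x0_6 = 260; y0_6 = 116; x1_6 = 320; y1_6 = 148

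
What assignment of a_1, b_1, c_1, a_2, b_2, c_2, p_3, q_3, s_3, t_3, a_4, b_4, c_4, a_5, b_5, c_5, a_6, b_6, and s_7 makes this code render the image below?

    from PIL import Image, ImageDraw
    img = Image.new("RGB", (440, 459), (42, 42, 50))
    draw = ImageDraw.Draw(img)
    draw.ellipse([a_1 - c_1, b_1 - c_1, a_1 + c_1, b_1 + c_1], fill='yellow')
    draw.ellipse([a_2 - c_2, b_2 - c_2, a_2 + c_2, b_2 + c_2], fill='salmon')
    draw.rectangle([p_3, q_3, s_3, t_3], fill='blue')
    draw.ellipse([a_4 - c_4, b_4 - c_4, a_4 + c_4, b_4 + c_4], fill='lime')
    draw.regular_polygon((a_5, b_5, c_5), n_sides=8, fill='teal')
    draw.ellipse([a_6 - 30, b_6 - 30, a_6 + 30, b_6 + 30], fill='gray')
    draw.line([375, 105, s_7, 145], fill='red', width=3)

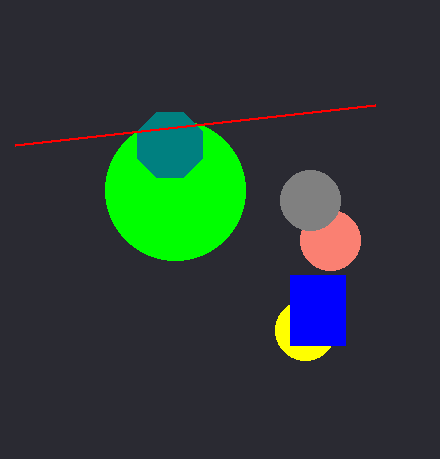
a_1 = 305, b_1 = 330, c_1 = 30, a_2 = 330, b_2 = 240, c_2 = 30, p_3 = 290, q_3 = 275, s_3 = 345, t_3 = 345, a_4 = 175, b_4 = 190, c_4 = 70, a_5 = 170, b_5 = 145, c_5 = 35, a_6 = 310, b_6 = 200, s_7 = 15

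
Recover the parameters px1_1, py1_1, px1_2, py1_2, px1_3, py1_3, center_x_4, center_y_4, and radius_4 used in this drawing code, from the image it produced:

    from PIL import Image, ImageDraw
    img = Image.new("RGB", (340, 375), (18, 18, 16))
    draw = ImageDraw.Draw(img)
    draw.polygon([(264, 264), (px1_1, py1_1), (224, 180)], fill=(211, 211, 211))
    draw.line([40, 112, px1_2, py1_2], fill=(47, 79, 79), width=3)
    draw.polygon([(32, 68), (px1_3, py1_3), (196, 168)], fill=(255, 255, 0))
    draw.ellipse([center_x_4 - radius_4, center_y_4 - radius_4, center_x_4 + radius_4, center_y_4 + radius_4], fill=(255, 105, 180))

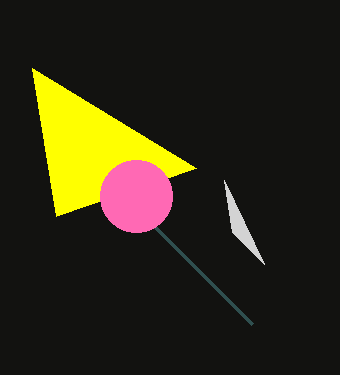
px1_1 = 232, py1_1 = 232, px1_2 = 252, py1_2 = 324, px1_3 = 56, py1_3 = 216, center_x_4 = 136, center_y_4 = 196, radius_4 = 36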